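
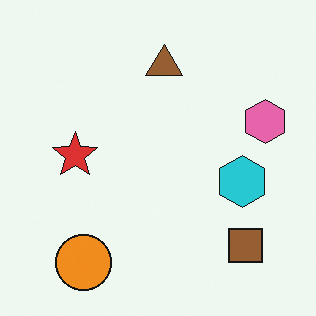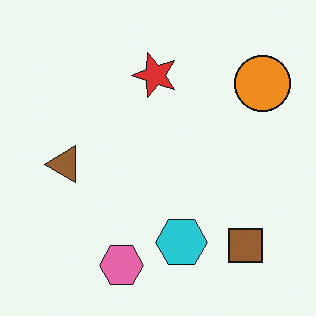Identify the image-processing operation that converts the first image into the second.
Transposed (reflected across the top-left ↔ bottom-right diagonal).

Shapes have swapped their row and column positions — what was in the top-right is now in the bottom-left — a diagonal reflection.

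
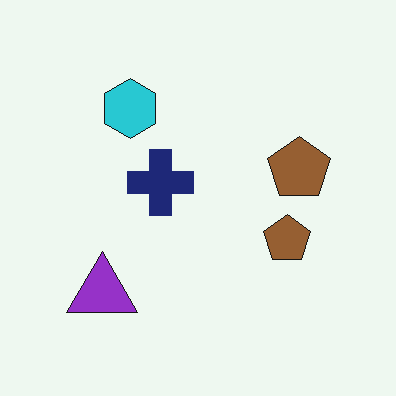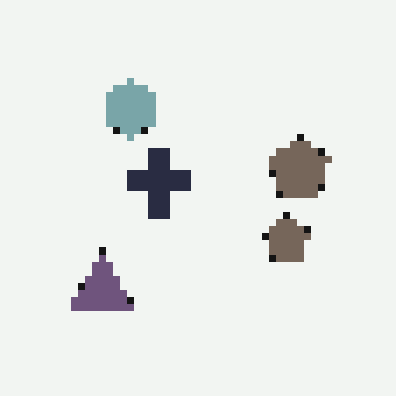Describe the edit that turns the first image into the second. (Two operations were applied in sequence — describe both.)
The transformation is: moderately pixelated, then made much more muted (saturation change).

Shapes are reduced to large square blocks; fine edges and outlines are lost — a downscale-then-upscale (mosaic) effect. All colors are more muted and greyish — a global saturation change.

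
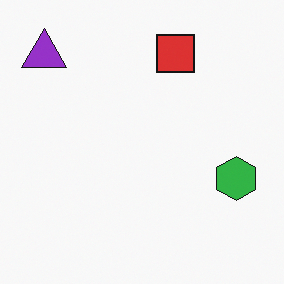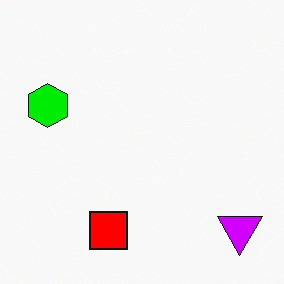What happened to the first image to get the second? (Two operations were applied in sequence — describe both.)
The second image is the first rotated 180°, then made much more vivid (saturation change).

The purple triangle sits in the top-left of the first image and the bottom-right of the second — consistent with a whole-image 180° rotation. All colors are more vivid — a global saturation change.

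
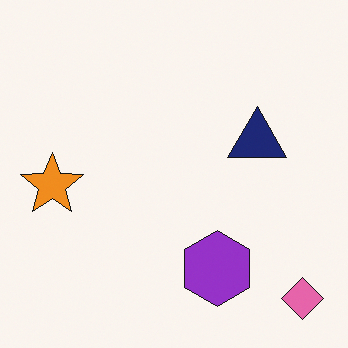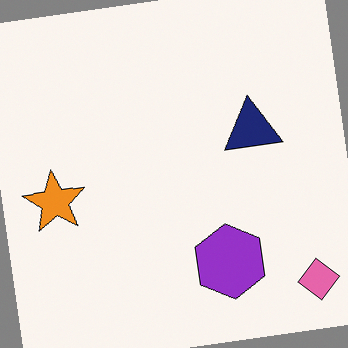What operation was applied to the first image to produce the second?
It was rotated counter-clockwise by a small amount.

Every shape is tilted by the same angle and the image corners show triangular fill wedges — a whole-image rotation by a non-right angle.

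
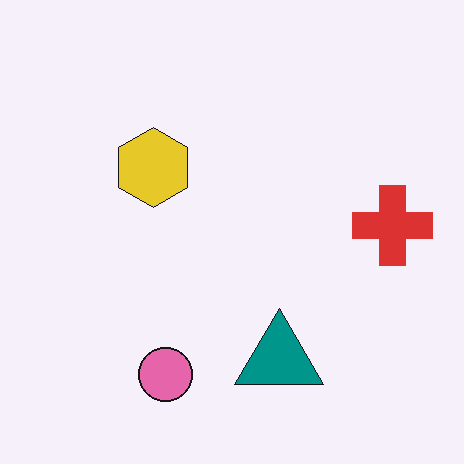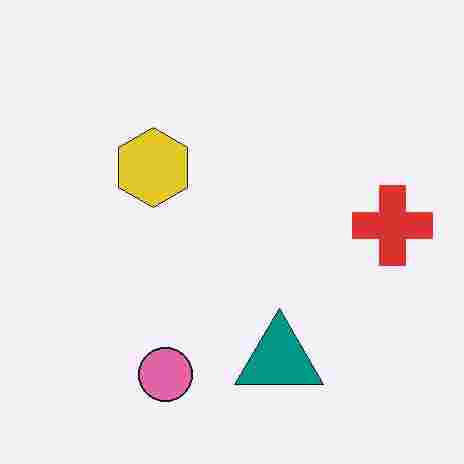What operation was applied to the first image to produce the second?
The image was heavily JPEG-compressed with obvious blocking artifacts.

Blocky 8×8 compression artifacts appear around shape edges and the flat background shows ringing — characteristic JPEG degradation.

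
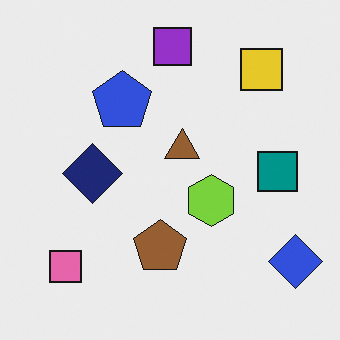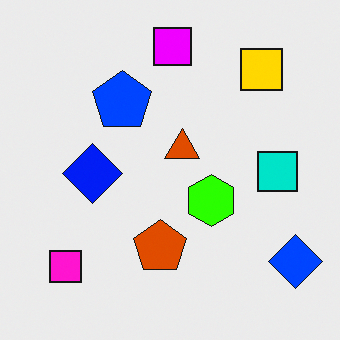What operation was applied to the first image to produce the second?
The transformation is: made much more vivid (saturation change).

All colors are more vivid — a global saturation change.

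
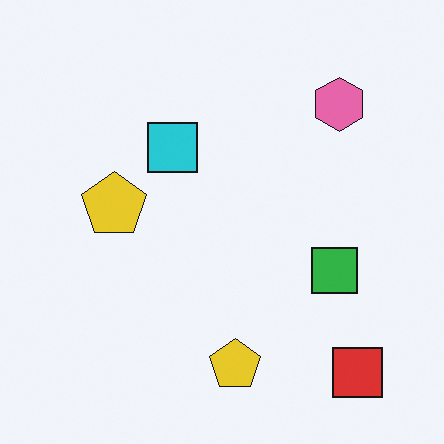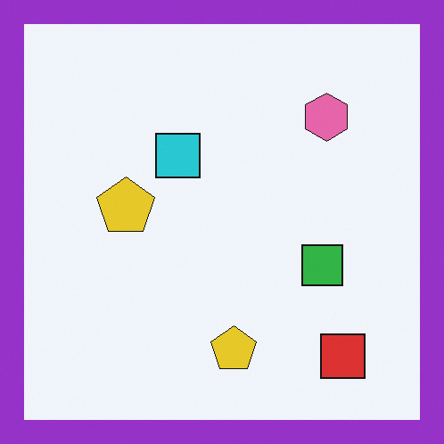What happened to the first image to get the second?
The image was framed with a purple border.

A solid purple frame runs around the edge of the second image, with the content slightly shrunk inside it.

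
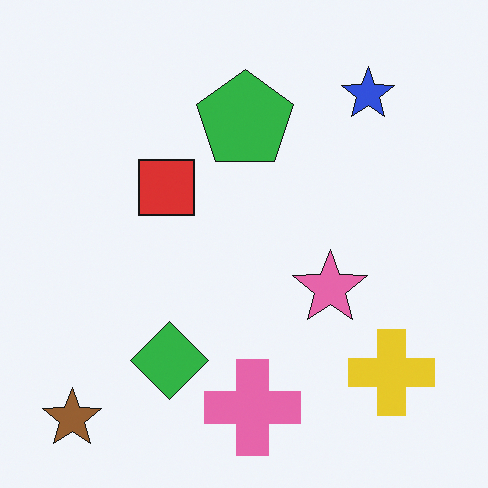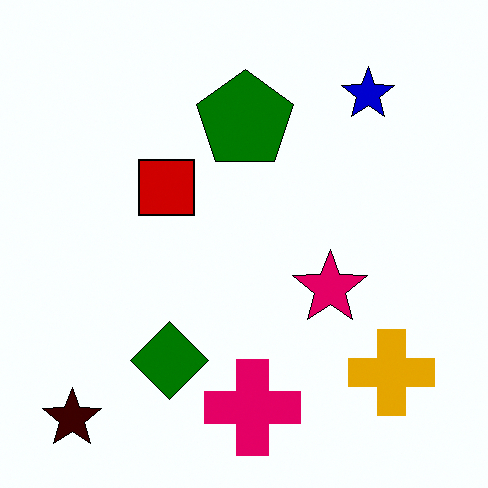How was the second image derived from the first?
The transformation is: boosted in contrast.

Tones are pushed away from mid-grey across the whole image — a global contrast change.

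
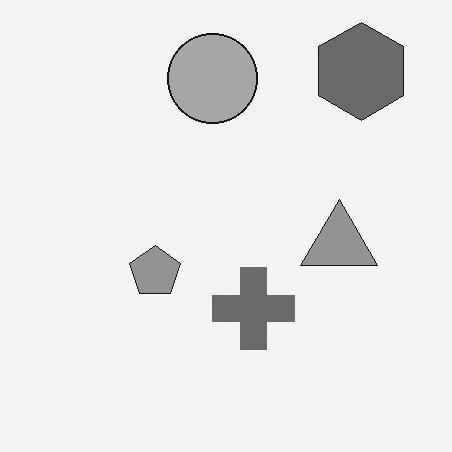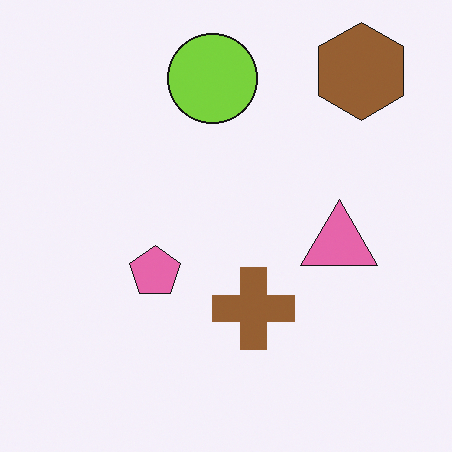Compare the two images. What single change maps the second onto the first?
The first image is the second converted to grayscale.

All color is removed — every shape is now a shade of grey.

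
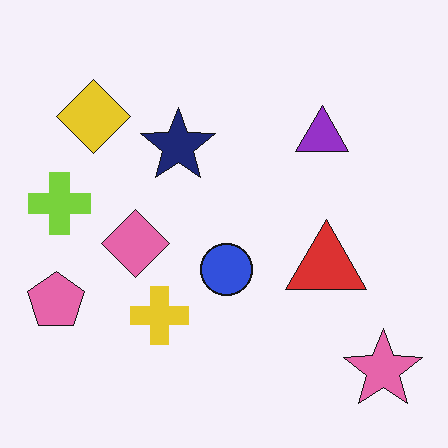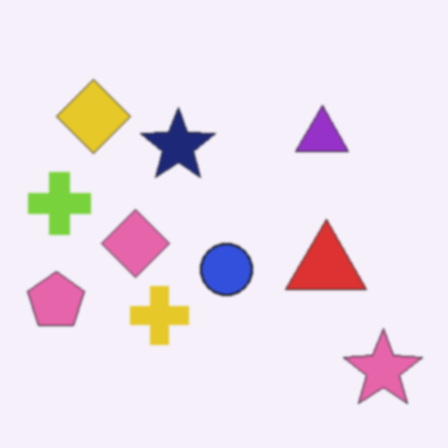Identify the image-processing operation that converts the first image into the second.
It was slightly softened.

Shape edges and outlines are uniformly softened across the whole image.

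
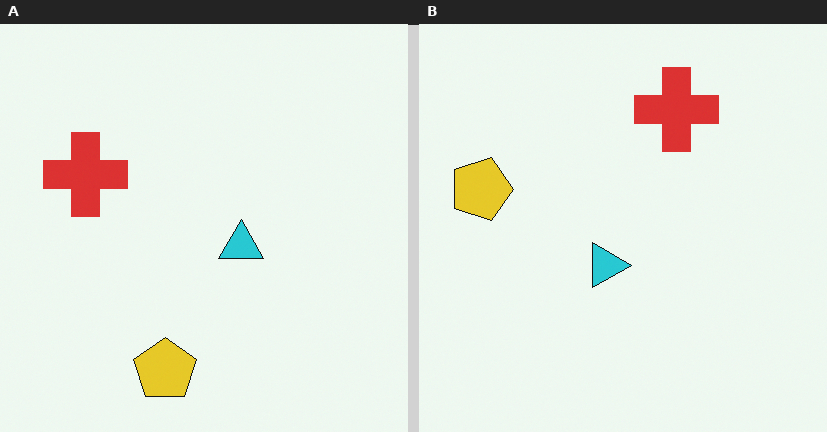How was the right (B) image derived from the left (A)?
This is the original image rotated 90° clockwise.

The yellow pentagon sits in the bottom of the left (A) image and the left of the right (B) — consistent with a whole-image 90° clockwise rotation.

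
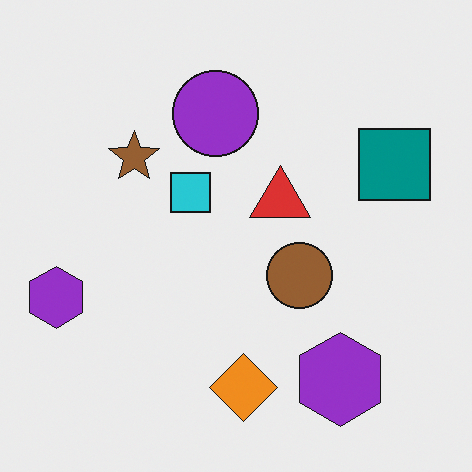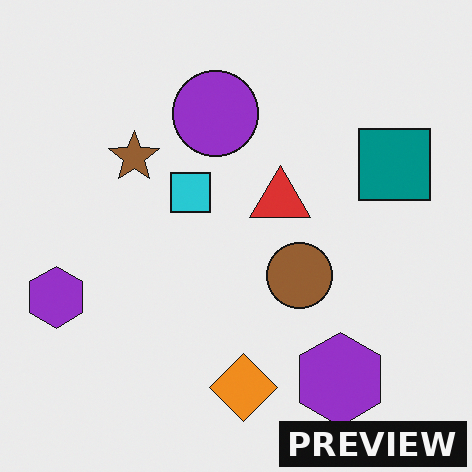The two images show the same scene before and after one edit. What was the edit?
Watermarked with the text "PREVIEW" in the lower-right corner.

A dark label reading "PREVIEW" appears in the lower-right corner.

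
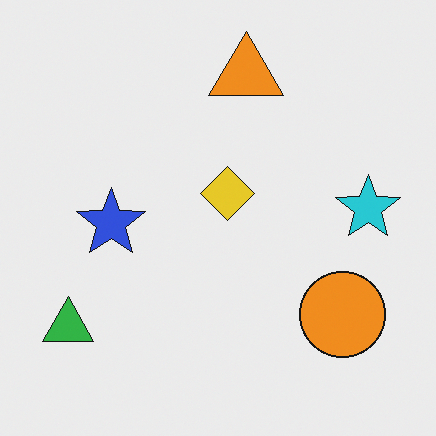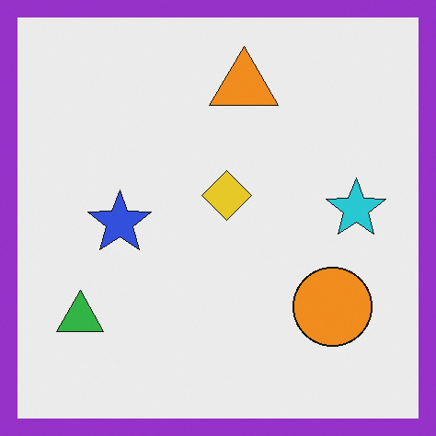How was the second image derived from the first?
It was framed with a purple border.

A solid purple frame runs around the edge of the second image, with the content slightly shrunk inside it.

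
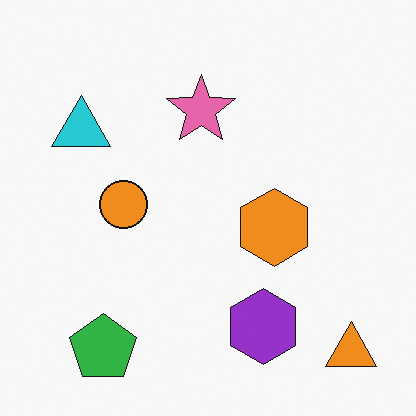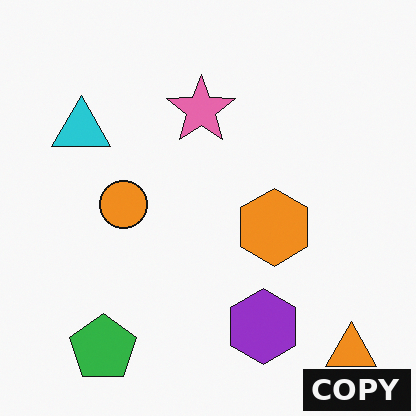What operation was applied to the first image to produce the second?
The second image is the first watermarked with the text "COPY" in the lower-right corner.

A dark label reading "COPY" appears in the lower-right corner.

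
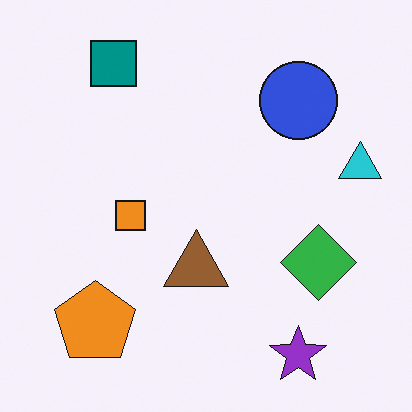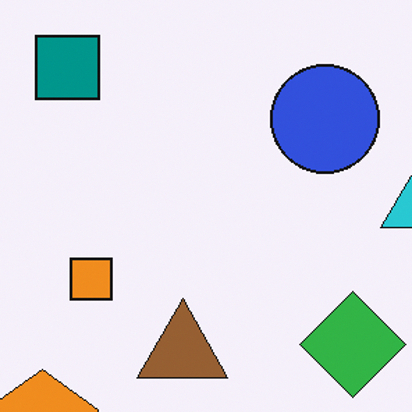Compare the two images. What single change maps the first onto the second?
Cropped to a modestly smaller region and rescaled.

The visible shapes are larger and the field of view is narrower; shapes near the original edges may be partly or wholly outside the frame — a crop-and-rescale.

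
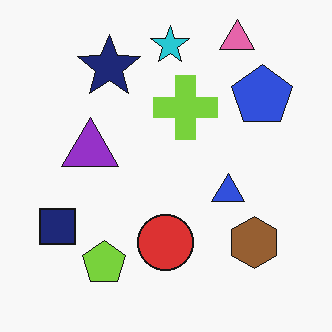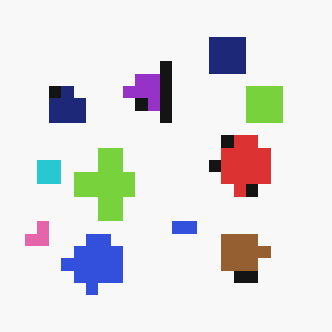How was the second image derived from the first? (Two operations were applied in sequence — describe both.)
It was transposed (reflected across the top-left ↔ bottom-right diagonal), then heavily pixelated into large blocks.

Shapes have swapped their row and column positions — what was in the top-right is now in the bottom-left — a diagonal reflection. Shapes are reduced to large square blocks; fine edges and outlines are lost — a downscale-then-upscale (mosaic) effect.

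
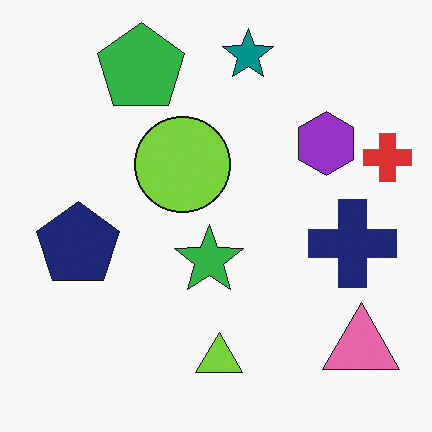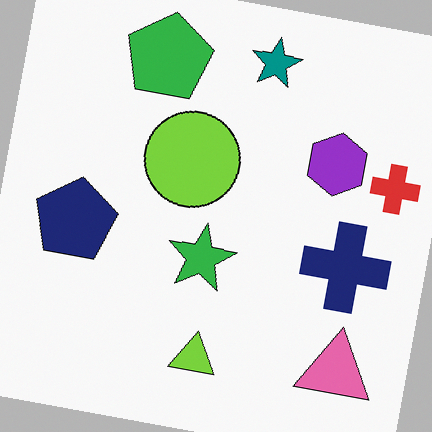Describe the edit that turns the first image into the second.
Rotated clockwise by a few degrees.

Every shape is tilted by the same angle and the image corners show triangular fill wedges — a whole-image rotation by a non-right angle.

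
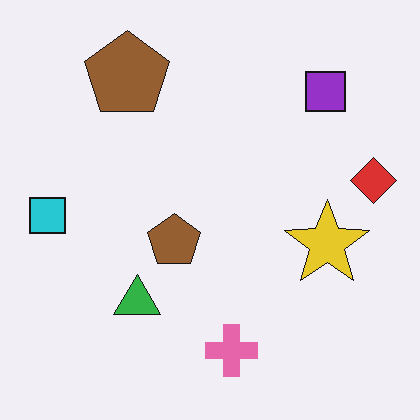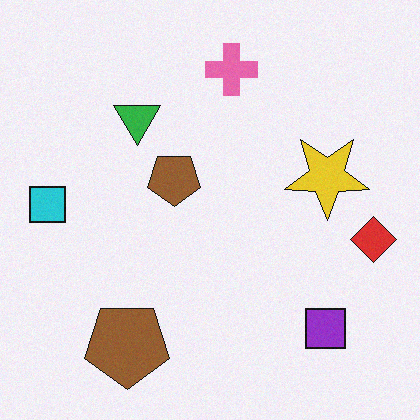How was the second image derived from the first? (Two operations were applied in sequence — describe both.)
The transformation is: flipped vertically (top ↔ bottom), then degraded with a light layer of grain.

The pink cross is in the bottom of the first image and the top of the second — shapes on opposite sides of the horizontal midline have swapped in a mirror flip. Random speckle covers the whole image, including the flat background.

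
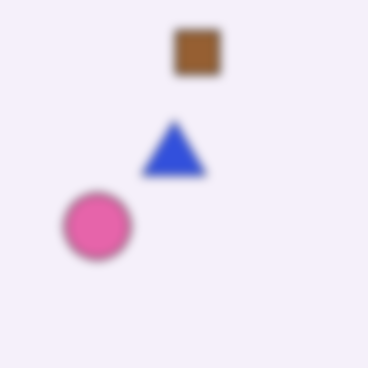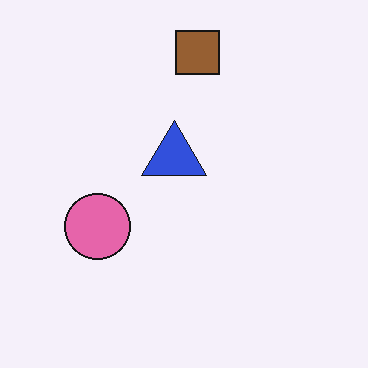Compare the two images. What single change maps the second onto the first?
The first image is the second heavily blurred.

Shape edges and outlines are uniformly softened across the whole image.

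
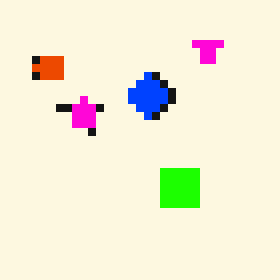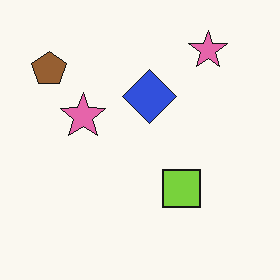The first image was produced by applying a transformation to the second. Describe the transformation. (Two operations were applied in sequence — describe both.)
The first image is the second heavily oversaturated, then moderately pixelated.

All colors are more vivid — a global saturation change. Shapes are reduced to large square blocks; fine edges and outlines are lost — a downscale-then-upscale (mosaic) effect.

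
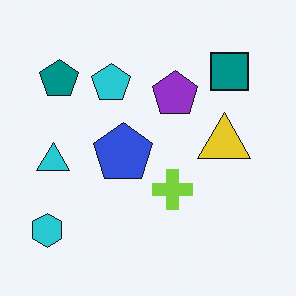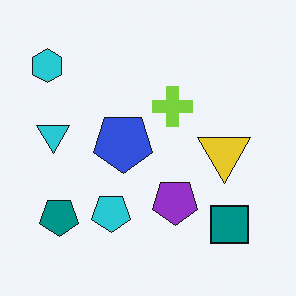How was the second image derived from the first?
Flipped vertically (top ↔ bottom).

The cyan hexagon is in the bottom-left of the first image and the top-left of the second — shapes on opposite sides of the horizontal midline have swapped in a mirror flip.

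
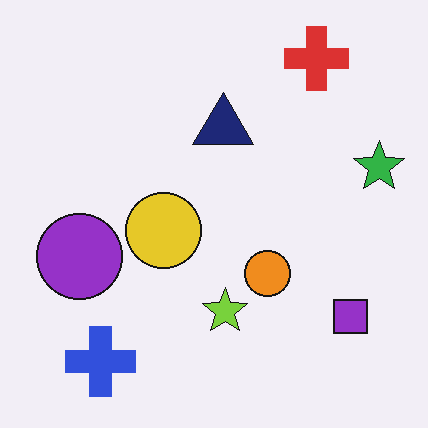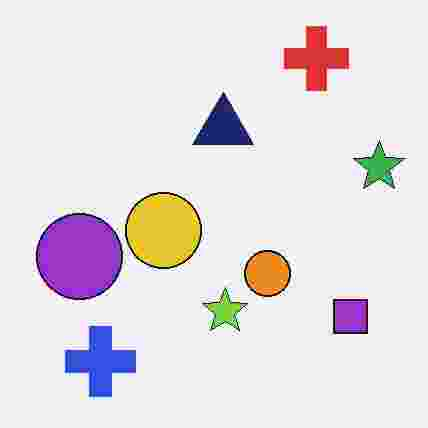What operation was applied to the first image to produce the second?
The second image is the first heavily JPEG-compressed with obvious blocking artifacts.

Blocky 8×8 compression artifacts appear around shape edges and the flat background shows ringing — characteristic JPEG degradation.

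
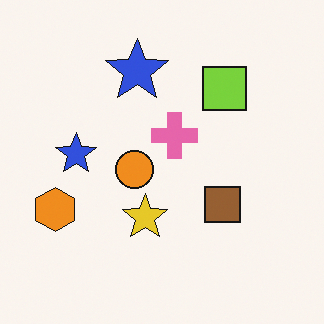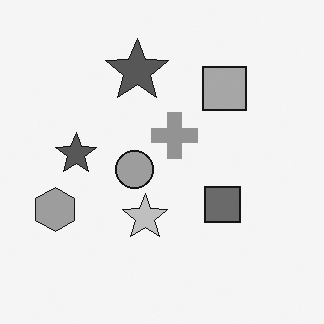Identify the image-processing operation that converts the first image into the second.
The image was converted to grayscale.

All color is removed — every shape is now a shade of grey.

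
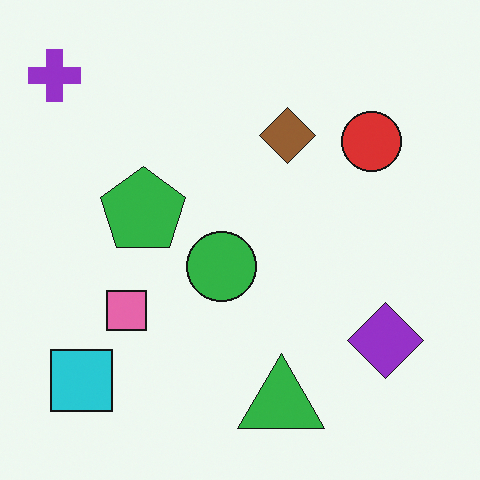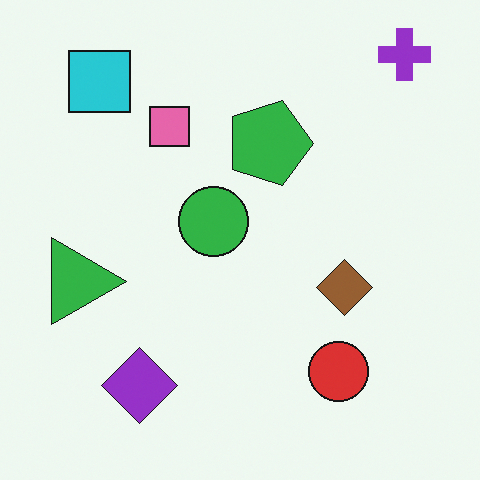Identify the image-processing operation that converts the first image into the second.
The second image is the first rotated 90° clockwise.

The purple cross sits in the top-left of the first image and the top-right of the second — consistent with a whole-image 90° clockwise rotation.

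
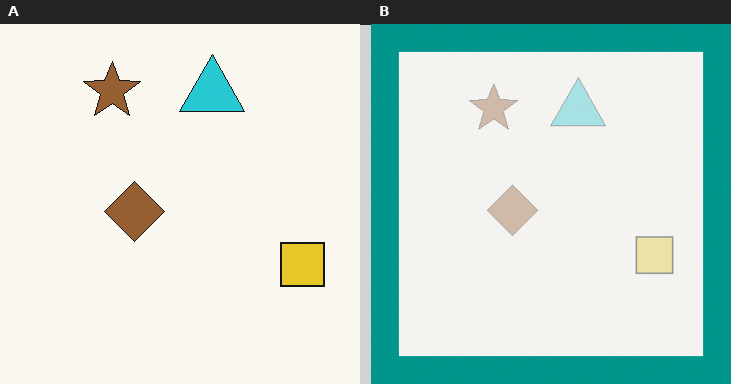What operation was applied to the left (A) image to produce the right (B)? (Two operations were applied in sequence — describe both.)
It was washed out (contrast reduced), then framed with a teal border.

Tones are pushed toward mid-grey across the whole image — a global contrast change. A solid teal frame runs around the edge of the right (B) image, with the content slightly shrunk inside it.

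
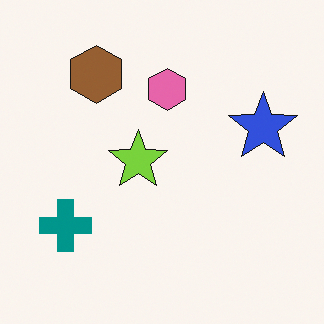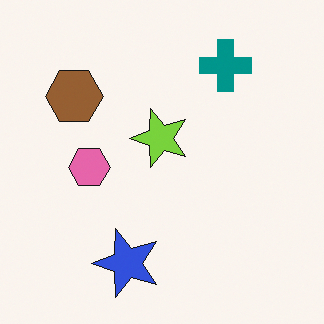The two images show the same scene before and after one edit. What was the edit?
It was transposed (reflected across the top-left ↔ bottom-right diagonal).

Shapes have swapped their row and column positions — what was in the top-right is now in the bottom-left — a diagonal reflection.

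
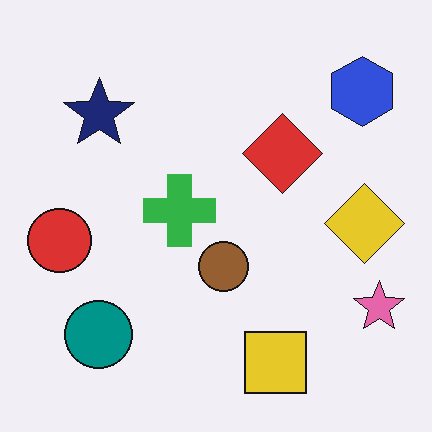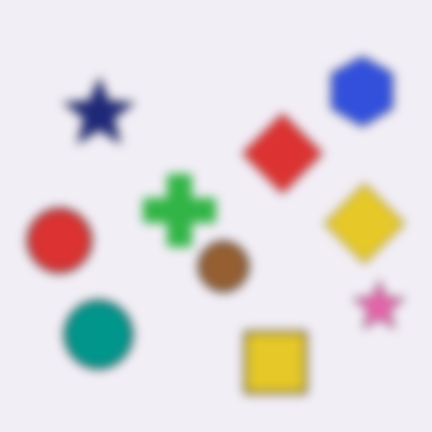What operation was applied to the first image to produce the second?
The transformation is: heavily blurred.

Shape edges and outlines are uniformly softened across the whole image.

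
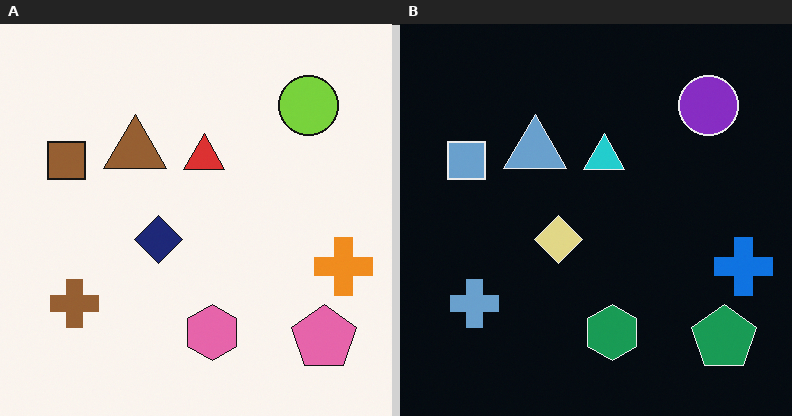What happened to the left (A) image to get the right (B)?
The transformation is: color-inverted (negative).

The light background has become dark and every shape's color is its complement — a photographic negative.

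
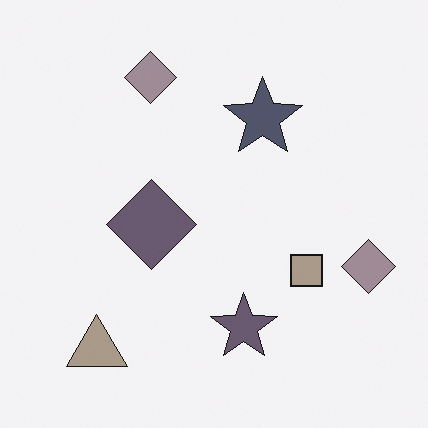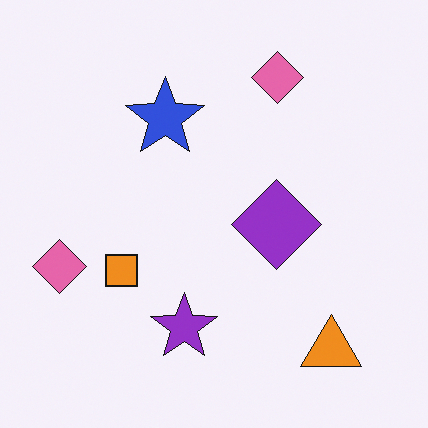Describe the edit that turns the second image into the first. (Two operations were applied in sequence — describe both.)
It was flipped horizontally (left ↔ right), then heavily desaturated.

The orange triangle is in the bottom-right of the second image and the bottom-left of the first — shapes on opposite sides of the vertical midline have swapped in a mirror flip. All colors are more muted and greyish — a global saturation change.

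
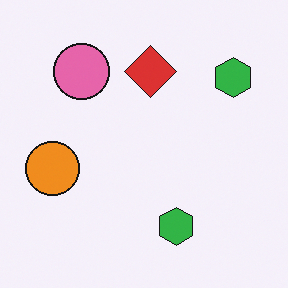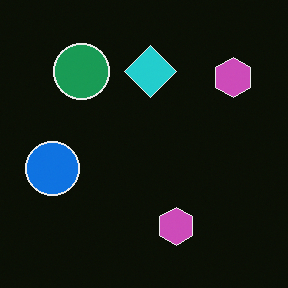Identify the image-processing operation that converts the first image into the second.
Color-inverted (negative).

The light background has become dark and every shape's color is its complement — a photographic negative.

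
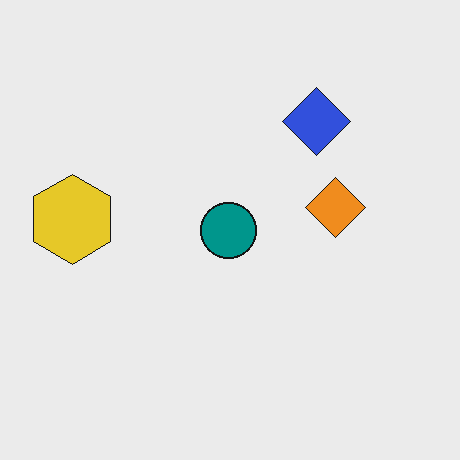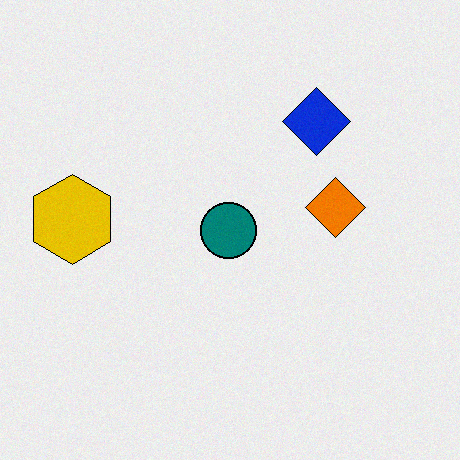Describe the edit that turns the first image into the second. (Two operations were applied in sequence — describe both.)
The second image is the first given slightly increased contrast, then degraded with light additive noise.

Tones are pushed away from mid-grey across the whole image — a global contrast change. Random speckle covers the whole image, including the flat background.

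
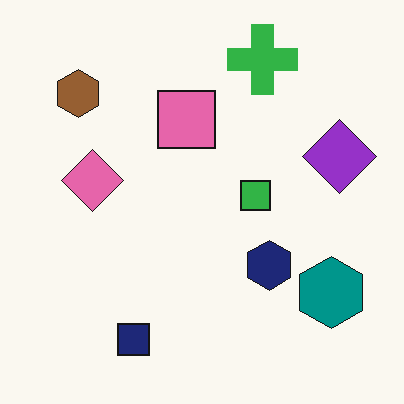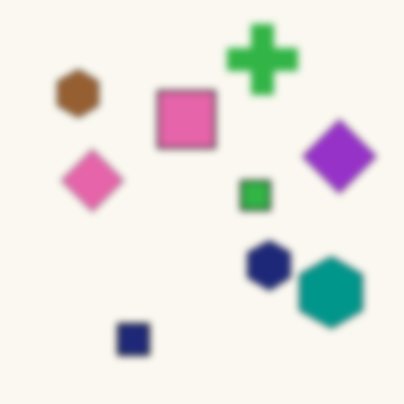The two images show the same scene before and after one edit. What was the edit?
This is the original image noticeably gaussian-blurred.

Shape edges and outlines are uniformly softened across the whole image.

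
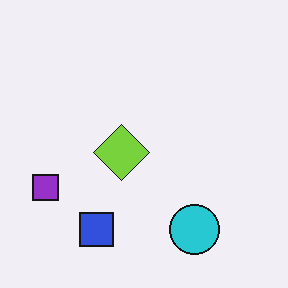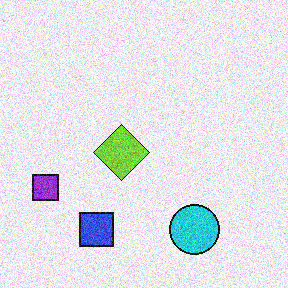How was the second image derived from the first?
The image was degraded with visible gaussian noise.

Random speckle covers the whole image, including the flat background.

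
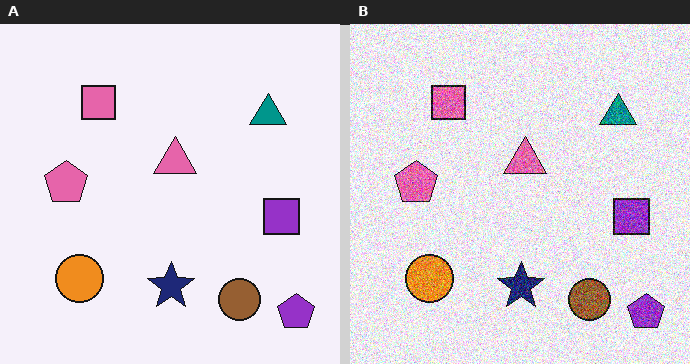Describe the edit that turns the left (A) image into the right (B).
This is the original image degraded with strong gaussian noise.

Random speckle covers the whole image, including the flat background.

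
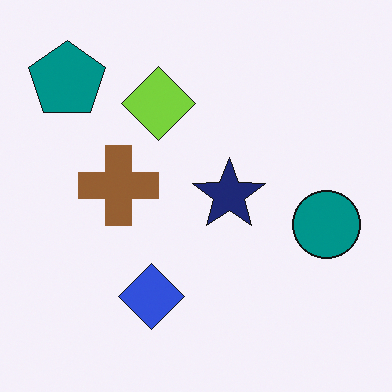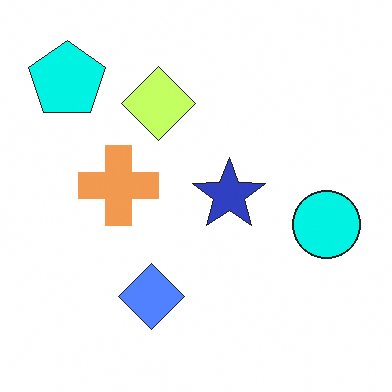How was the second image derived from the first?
Noticeably brightened.

Every pixel — background and shapes alike — is uniformly brightened.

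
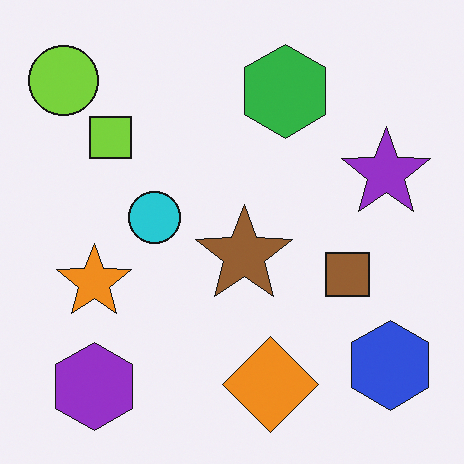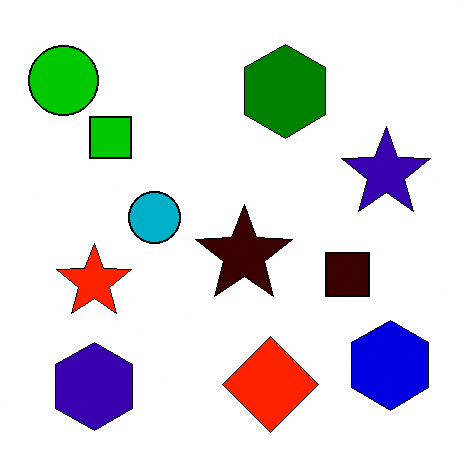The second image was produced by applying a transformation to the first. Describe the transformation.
The second image is the first boosted in contrast.

Tones are pushed away from mid-grey across the whole image — a global contrast change.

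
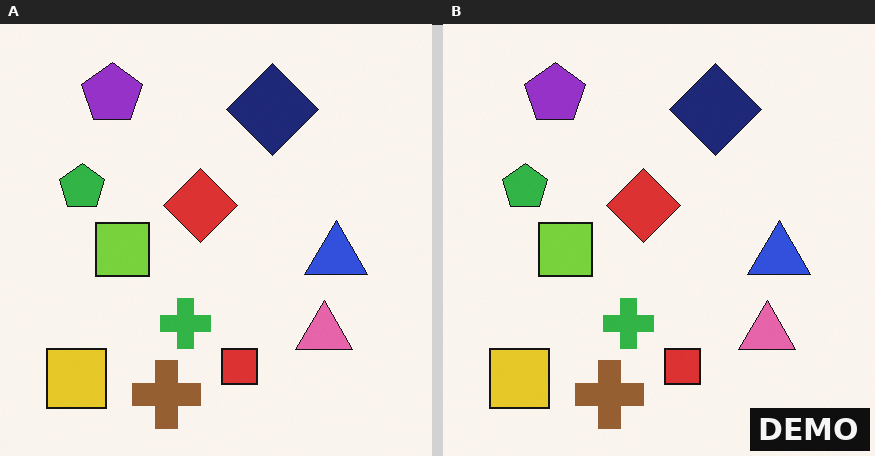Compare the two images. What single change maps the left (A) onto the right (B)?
The right (B) image is the left (A) watermarked with the text "DEMO" in the lower-right corner.

A dark label reading "DEMO" appears in the lower-right corner.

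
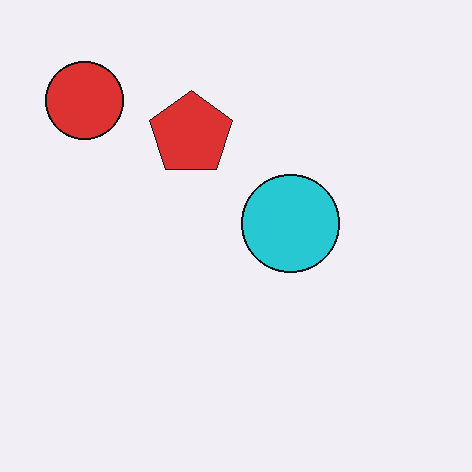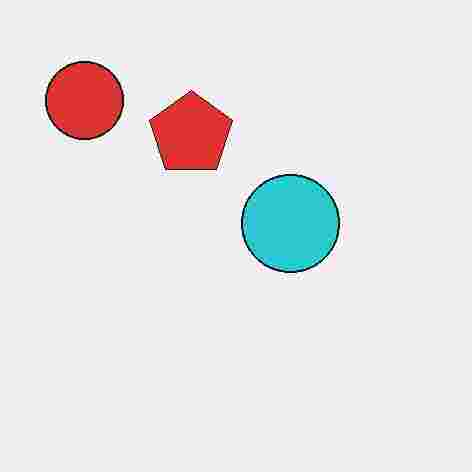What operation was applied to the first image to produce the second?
This is the original image heavily JPEG-compressed with obvious blocking artifacts.

Blocky 8×8 compression artifacts appear around shape edges and the flat background shows ringing — characteristic JPEG degradation.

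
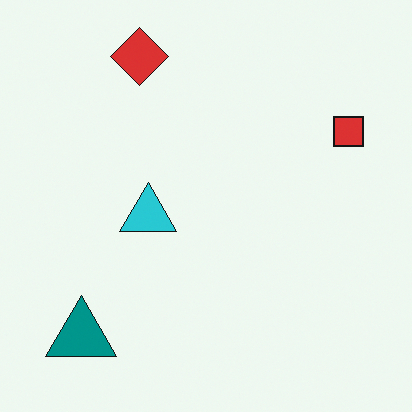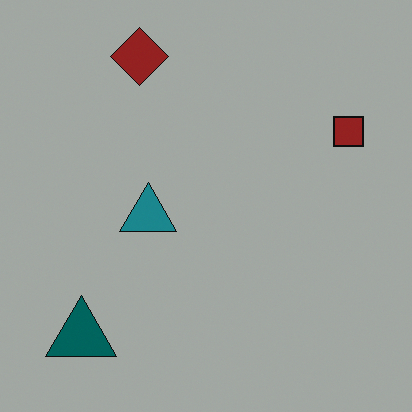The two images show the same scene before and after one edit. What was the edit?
The transformation is: darkened a lot.

Every pixel — background and shapes alike — is uniformly darkened.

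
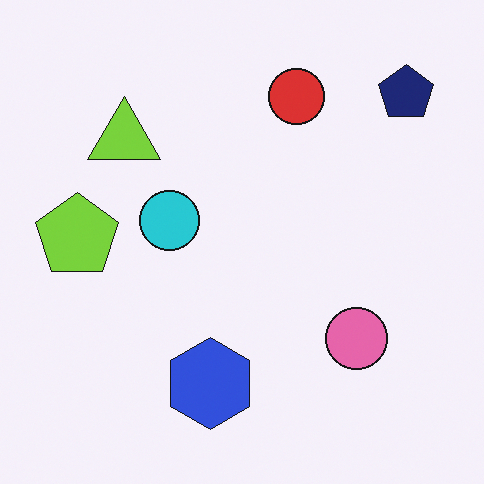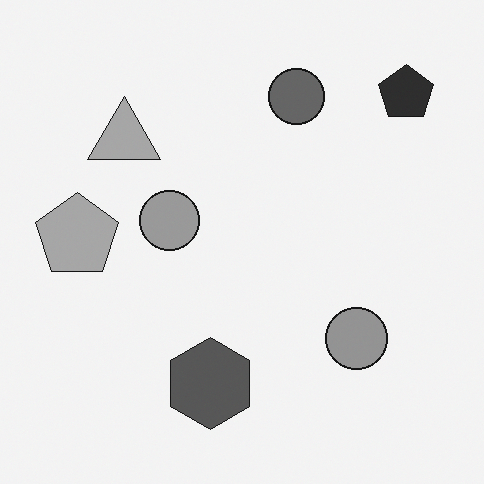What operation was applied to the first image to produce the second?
Converted to grayscale.

All color is removed — every shape is now a shade of grey.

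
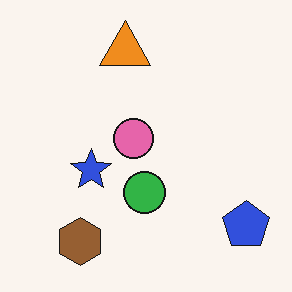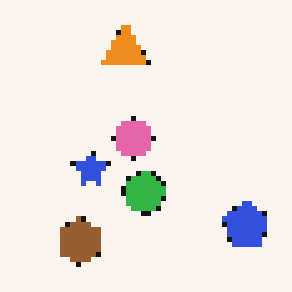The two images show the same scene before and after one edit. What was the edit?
The second image is the first lightly pixelated (a mild mosaic effect).

Shapes are reduced to large square blocks; fine edges and outlines are lost — a downscale-then-upscale (mosaic) effect.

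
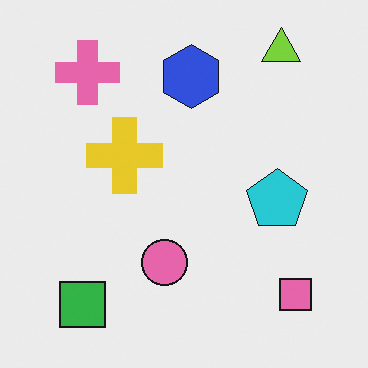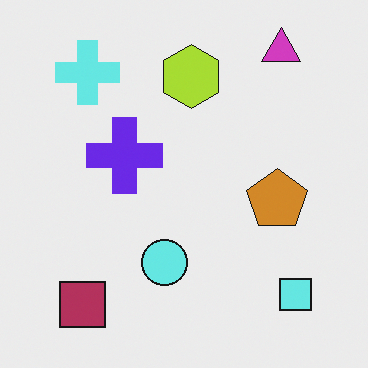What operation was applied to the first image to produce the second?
The image was hue-shifted by a large amount.

Every shape's color has rotated by the same amount around the hue wheel — a uniform hue shift.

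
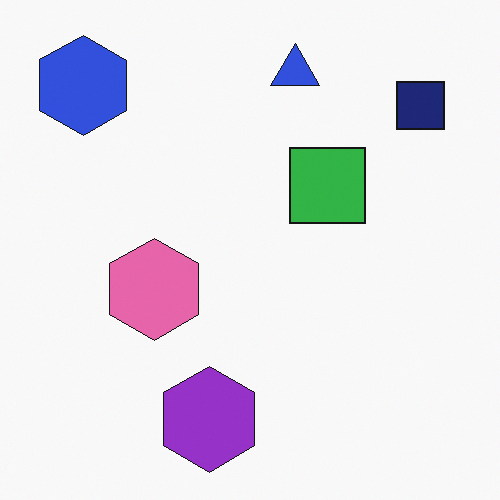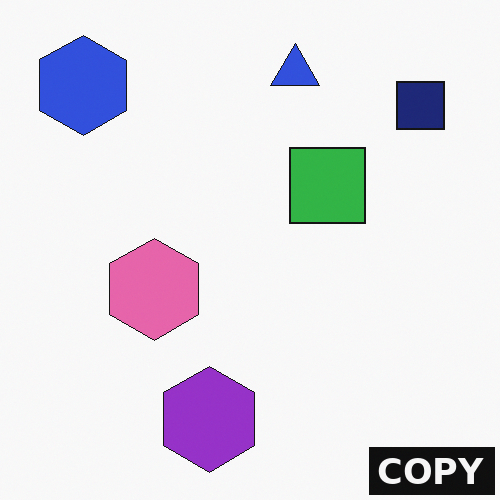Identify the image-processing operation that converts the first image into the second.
The transformation is: watermarked with the text "COPY" in the lower-right corner.

A dark label reading "COPY" appears in the lower-right corner.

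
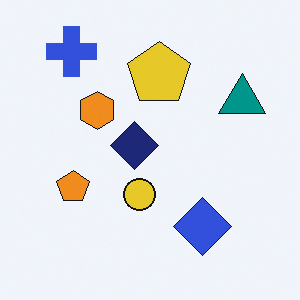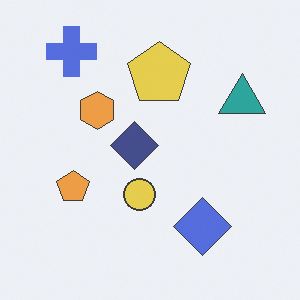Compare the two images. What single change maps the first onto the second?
The transformation is: given slightly reduced contrast.

Tones are pushed toward mid-grey across the whole image — a global contrast change.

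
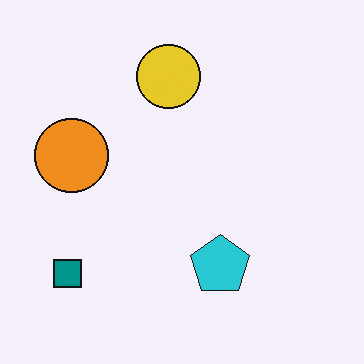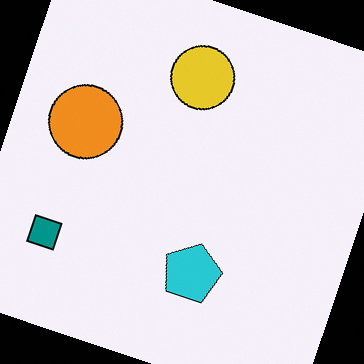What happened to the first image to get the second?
The second image is the first rotated clockwise by a moderate amount.

Every shape is tilted by the same angle and the image corners show triangular fill wedges — a whole-image rotation by a non-right angle.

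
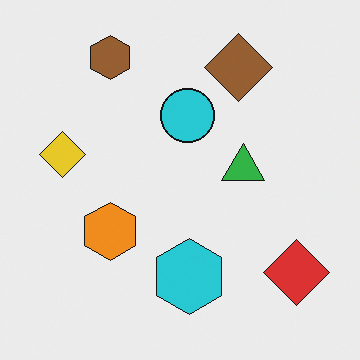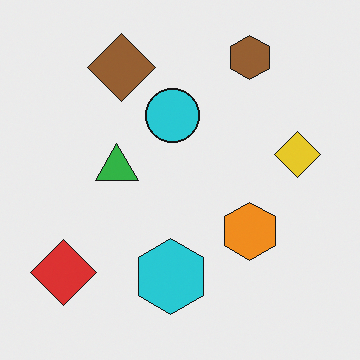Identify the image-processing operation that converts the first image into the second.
The image was flipped horizontally (left ↔ right).

The yellow diamond is in the left of the first image and the right of the second — shapes on opposite sides of the vertical midline have swapped in a mirror flip.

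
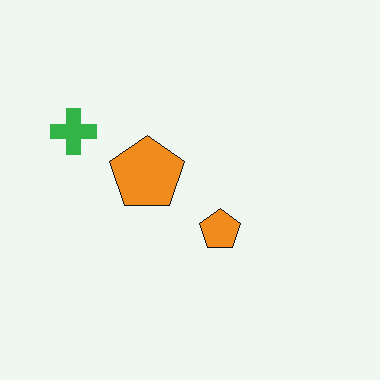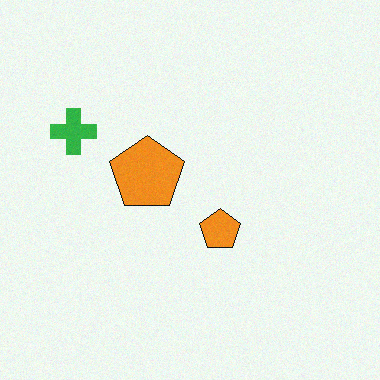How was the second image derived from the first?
The transformation is: degraded with a light layer of grain.

Random speckle covers the whole image, including the flat background.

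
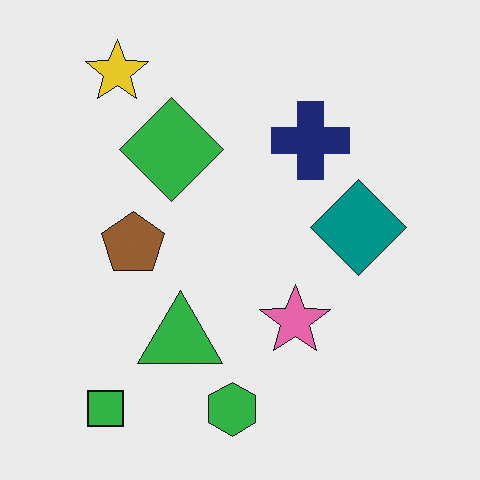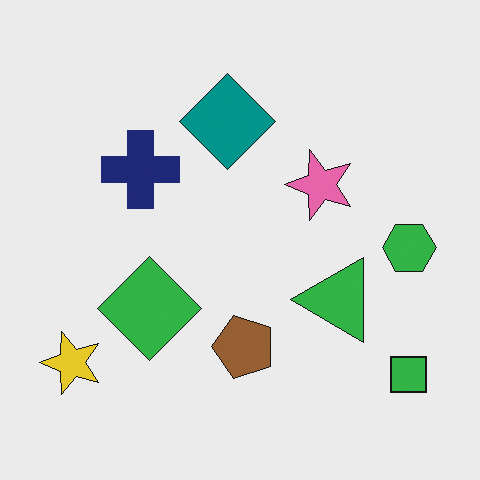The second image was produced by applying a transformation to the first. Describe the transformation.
This is the original image rotated 90° counter-clockwise.

The green square sits in the bottom-left of the first image and the bottom-right of the second — consistent with a whole-image 90° counter-clockwise rotation.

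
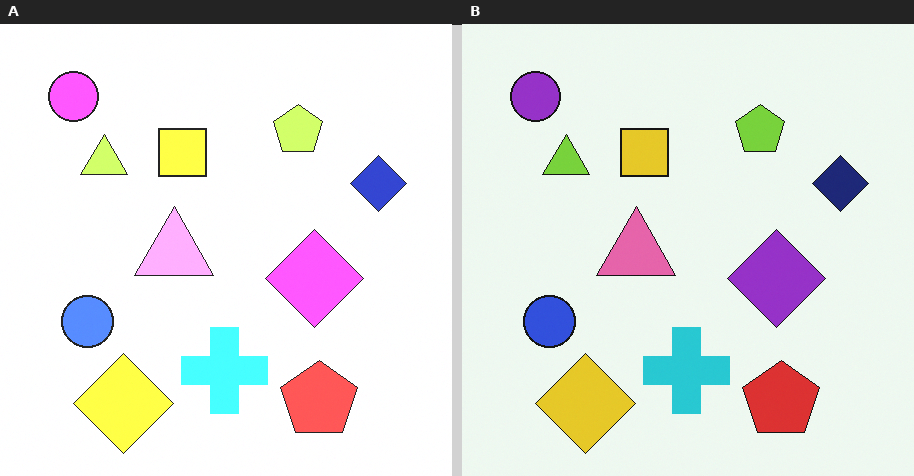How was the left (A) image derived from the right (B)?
It was noticeably brightened.

Every pixel — background and shapes alike — is uniformly brightened.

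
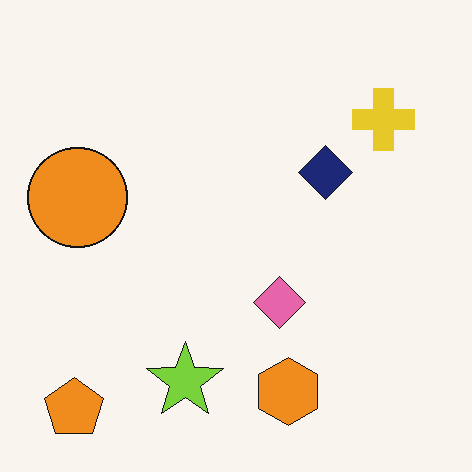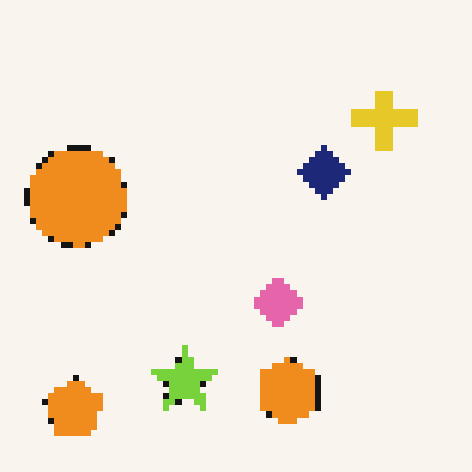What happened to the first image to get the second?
Moderately pixelated.

Shapes are reduced to large square blocks; fine edges and outlines are lost — a downscale-then-upscale (mosaic) effect.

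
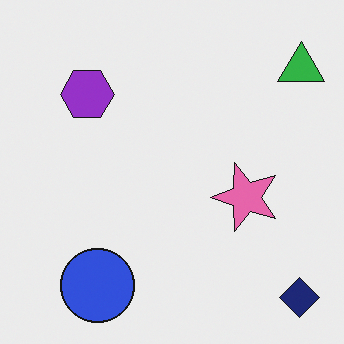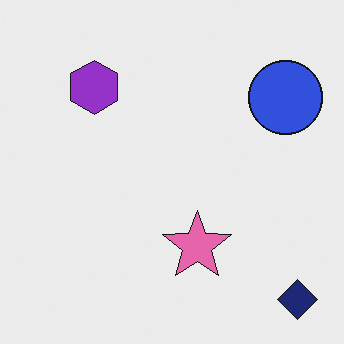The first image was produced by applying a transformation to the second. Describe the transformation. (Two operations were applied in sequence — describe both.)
This is the original image transposed (reflected across the top-left ↔ bottom-right diagonal), then overlaid with an additional green triangle.

Shapes have swapped their row and column positions — what was in the top-right is now in the bottom-left — a diagonal reflection. A green triangle appears in the first image that is absent from the second.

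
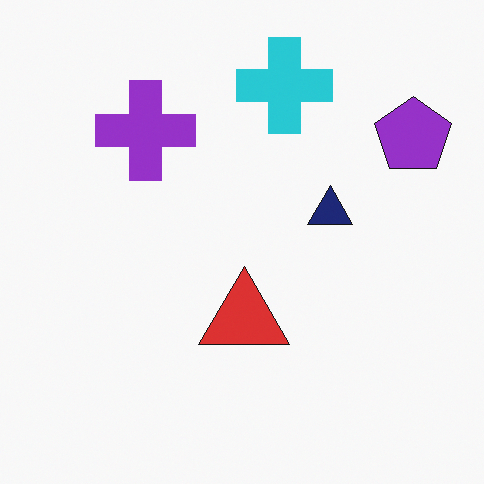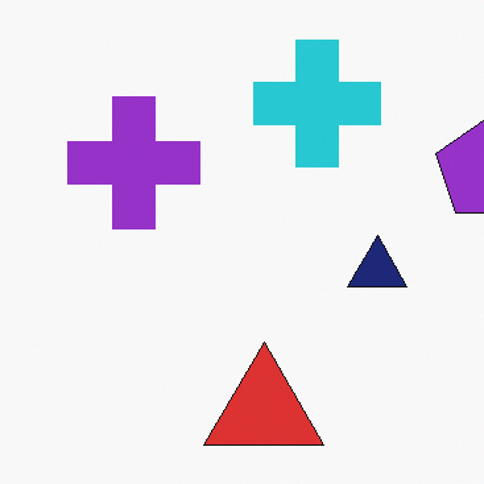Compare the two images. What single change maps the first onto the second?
It was cropped to a modestly smaller region and rescaled.

The visible shapes are larger and the field of view is narrower; shapes near the original edges may be partly or wholly outside the frame — a crop-and-rescale.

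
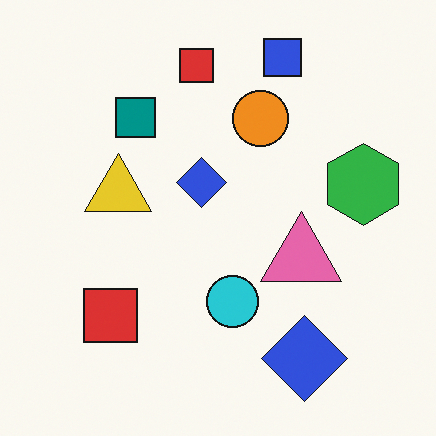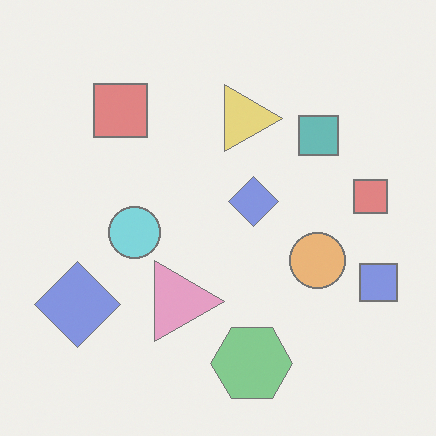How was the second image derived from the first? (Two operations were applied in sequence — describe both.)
The image was washed out (contrast reduced), then rotated 90° clockwise.

Tones are pushed toward mid-grey across the whole image — a global contrast change. The blue square sits in the top of the first image and the right of the second — consistent with a whole-image 90° clockwise rotation.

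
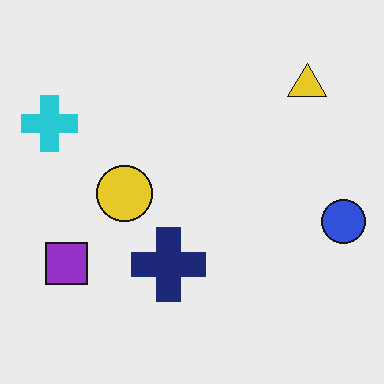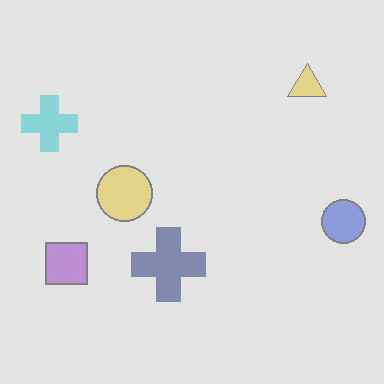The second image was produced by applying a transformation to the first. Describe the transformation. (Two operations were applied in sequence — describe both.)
It was degraded with heavy JPEG compression, then washed out (contrast reduced).

Blocky 8×8 compression artifacts appear around shape edges and the flat background shows ringing — characteristic JPEG degradation. Tones are pushed toward mid-grey across the whole image — a global contrast change.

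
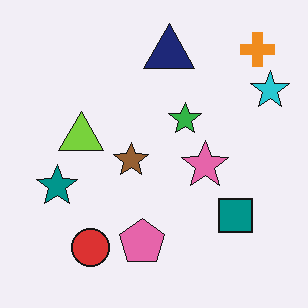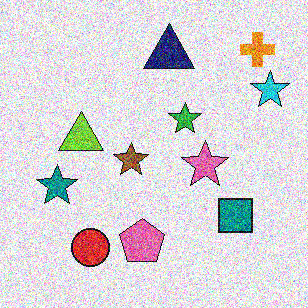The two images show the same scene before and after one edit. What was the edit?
The second image is the first degraded with heavy additive noise.

Random speckle covers the whole image, including the flat background.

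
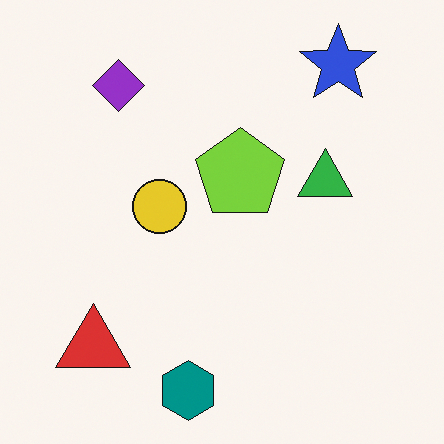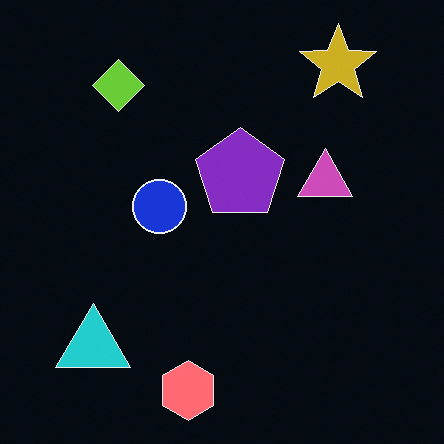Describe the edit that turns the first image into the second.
The image was color-inverted (negative).

The light background has become dark and every shape's color is its complement — a photographic negative.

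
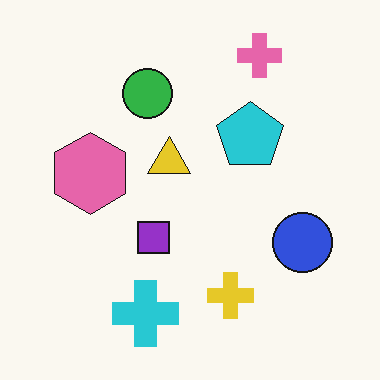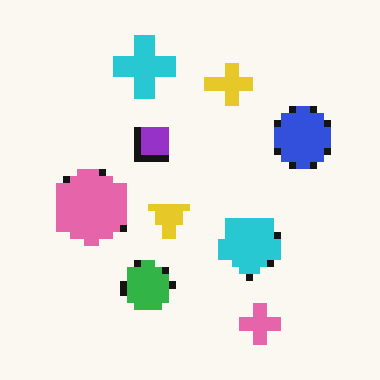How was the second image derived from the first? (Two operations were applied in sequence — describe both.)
This is the original image pixelated into visible square blocks, then flipped vertically (top ↔ bottom).

Shapes are reduced to large square blocks; fine edges and outlines are lost — a downscale-then-upscale (mosaic) effect. The pink cross is in the top-right of the first image and the bottom-right of the second — shapes on opposite sides of the horizontal midline have swapped in a mirror flip.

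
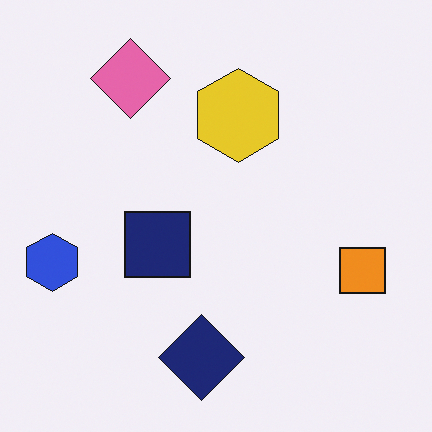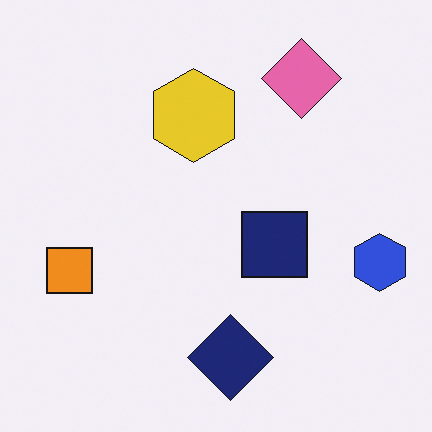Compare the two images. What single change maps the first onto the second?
Flipped horizontally (left ↔ right).

The blue hexagon is in the left of the first image and the right of the second — shapes on opposite sides of the vertical midline have swapped in a mirror flip.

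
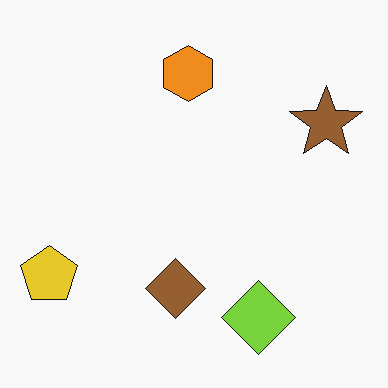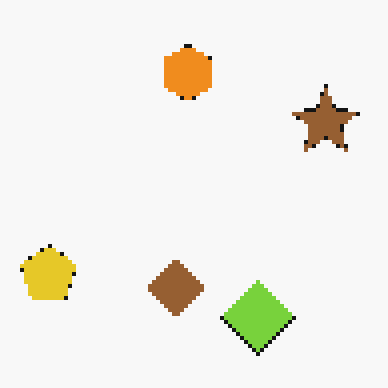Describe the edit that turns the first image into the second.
The image was mildly pixelated.

Shapes are reduced to large square blocks; fine edges and outlines are lost — a downscale-then-upscale (mosaic) effect.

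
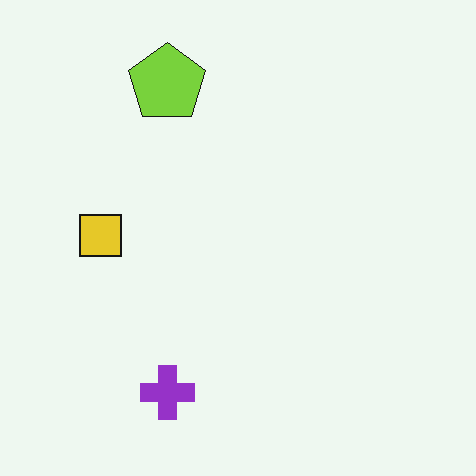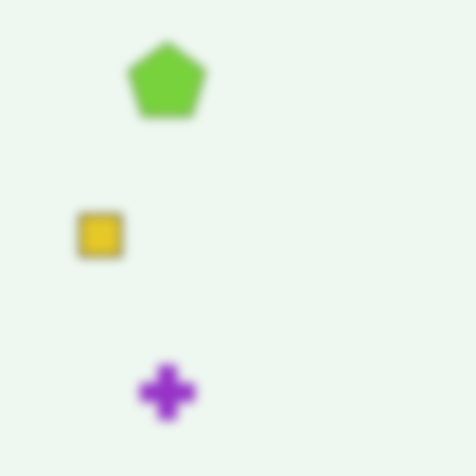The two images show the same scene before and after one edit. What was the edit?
It was strongly gaussian-blurred.

Shape edges and outlines are uniformly softened across the whole image.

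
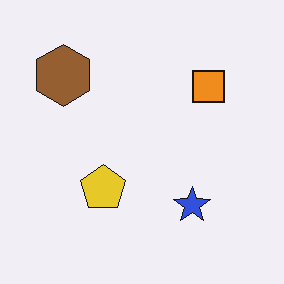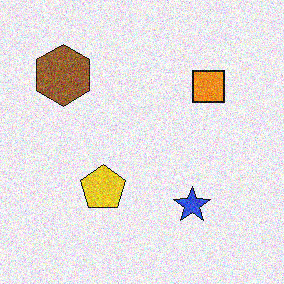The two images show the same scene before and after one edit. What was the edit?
Degraded with moderate additive noise.

Random speckle covers the whole image, including the flat background.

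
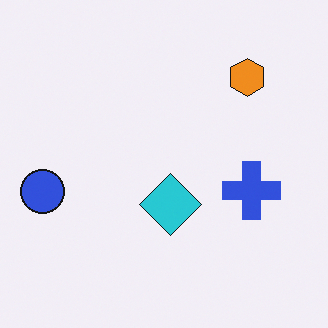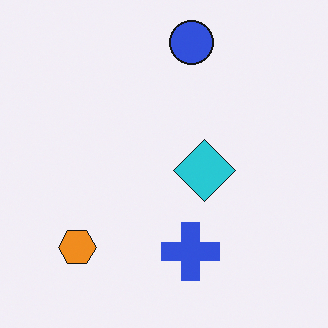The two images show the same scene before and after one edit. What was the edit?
The image was transposed (reflected across the top-left ↔ bottom-right diagonal).

Shapes have swapped their row and column positions — what was in the top-right is now in the bottom-left — a diagonal reflection.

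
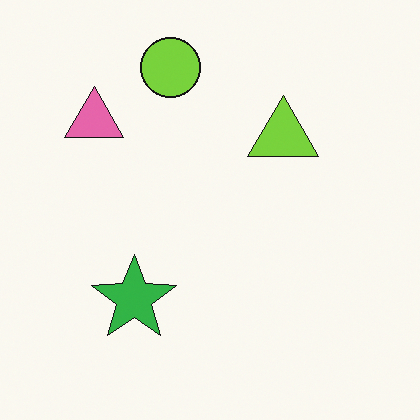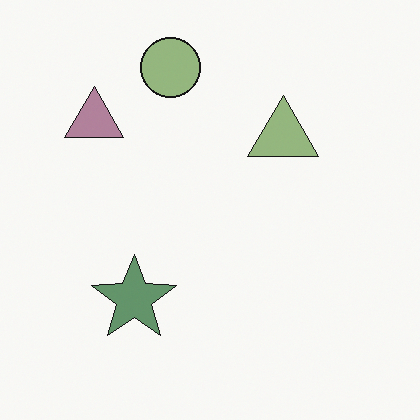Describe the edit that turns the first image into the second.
It was heavily desaturated.

All colors are more muted and greyish — a global saturation change.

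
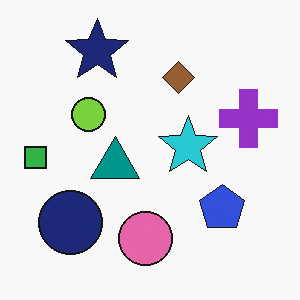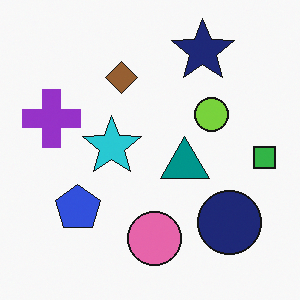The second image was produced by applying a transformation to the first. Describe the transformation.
The transformation is: flipped horizontally (left ↔ right).

The green square is in the left of the first image and the right of the second — shapes on opposite sides of the vertical midline have swapped in a mirror flip.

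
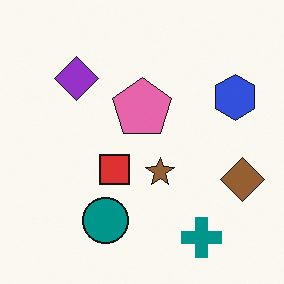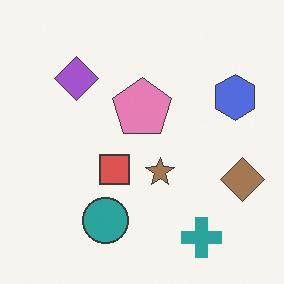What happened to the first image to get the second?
This is the original image given slightly reduced contrast.

Tones are pushed toward mid-grey across the whole image — a global contrast change.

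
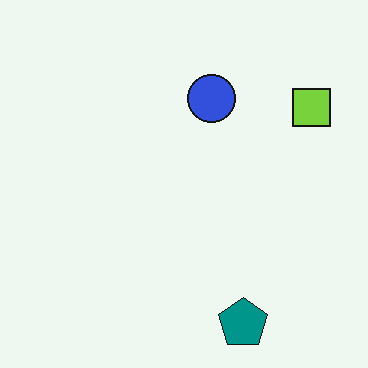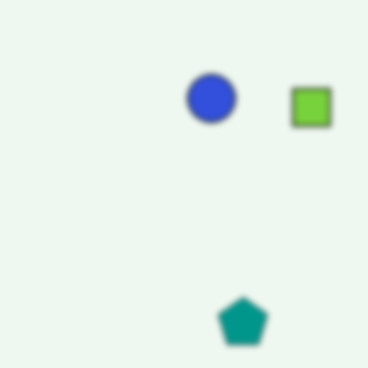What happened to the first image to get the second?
The image was noticeably gaussian-blurred.

Shape edges and outlines are uniformly softened across the whole image.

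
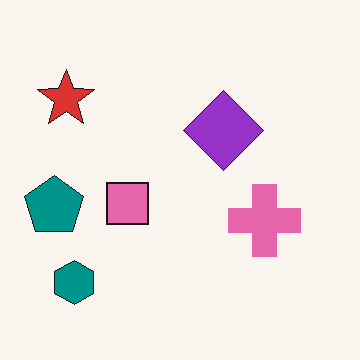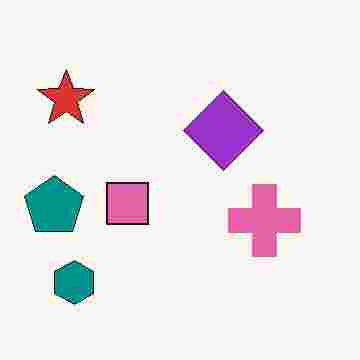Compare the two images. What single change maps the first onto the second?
The image was heavily JPEG-compressed with obvious blocking artifacts.

Blocky 8×8 compression artifacts appear around shape edges and the flat background shows ringing — characteristic JPEG degradation.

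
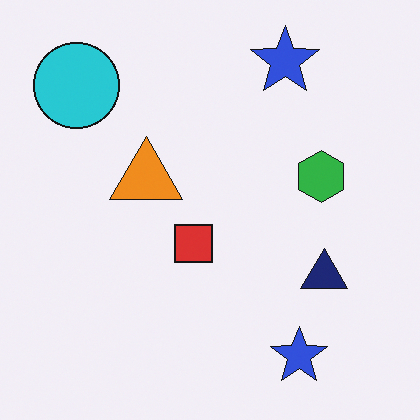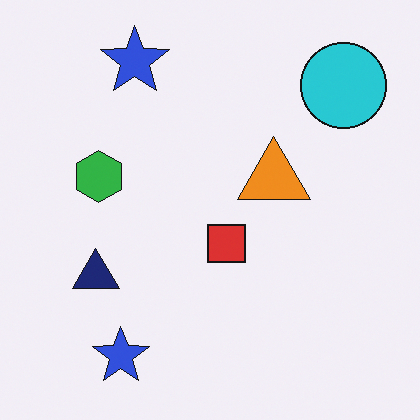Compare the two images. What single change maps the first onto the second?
This is the original image flipped horizontally (left ↔ right).

The cyan circle is in the top-left of the first image and the top-right of the second — shapes on opposite sides of the vertical midline have swapped in a mirror flip.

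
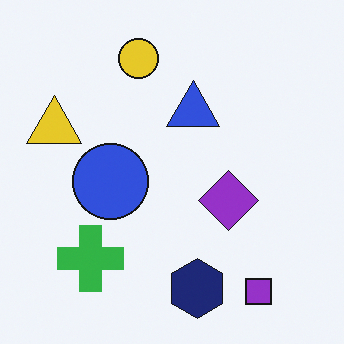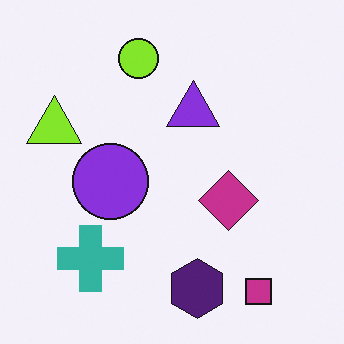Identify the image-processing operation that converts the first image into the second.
Hue-shifted by a small amount.

Every shape's color has rotated by the same amount around the hue wheel — a uniform hue shift.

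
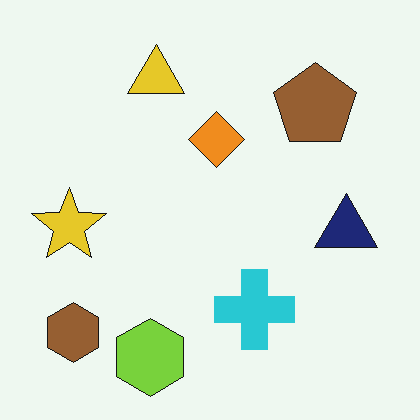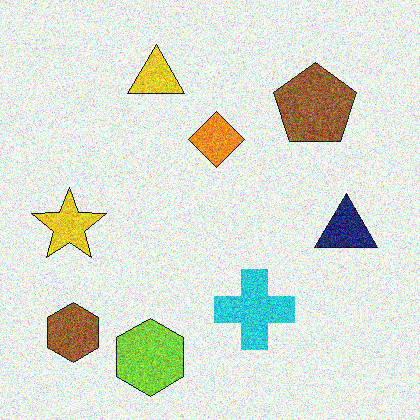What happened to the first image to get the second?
Degraded with a thick layer of grain.

Random speckle covers the whole image, including the flat background.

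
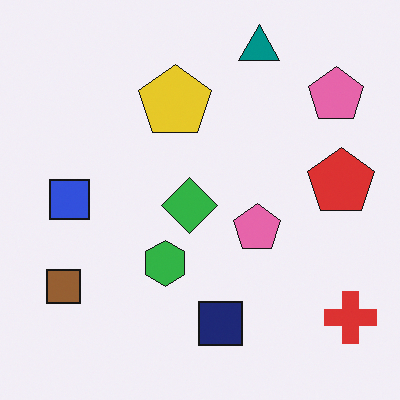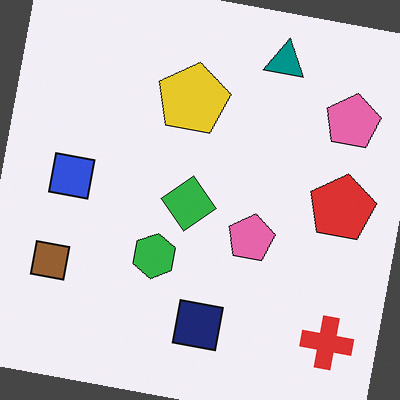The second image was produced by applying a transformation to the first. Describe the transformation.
Rotated clockwise by a small amount.

Every shape is tilted by the same angle and the image corners show triangular fill wedges — a whole-image rotation by a non-right angle.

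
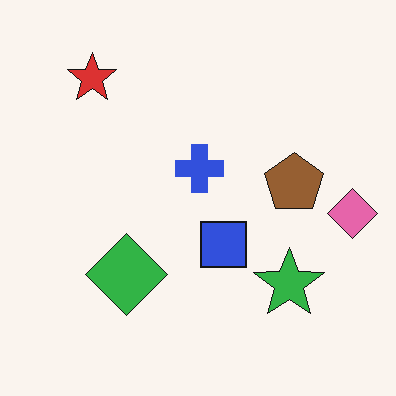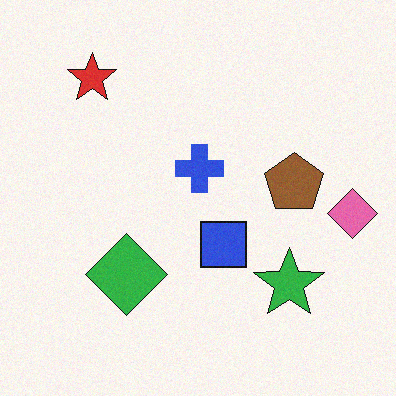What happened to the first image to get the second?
Degraded with a light layer of grain.

Random speckle covers the whole image, including the flat background.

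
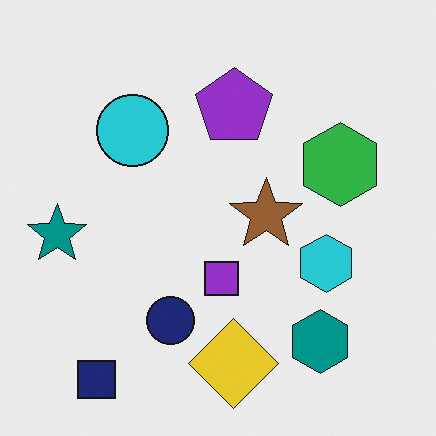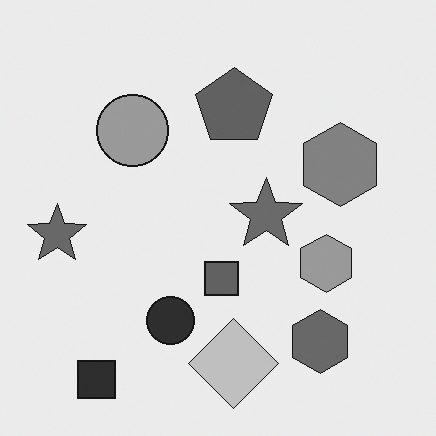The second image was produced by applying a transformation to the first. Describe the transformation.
This is the original image converted to grayscale.

All color is removed — every shape is now a shade of grey.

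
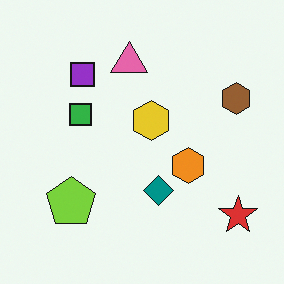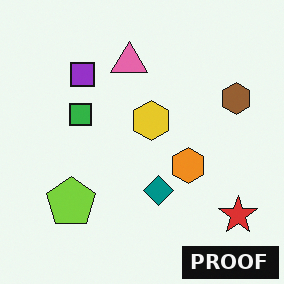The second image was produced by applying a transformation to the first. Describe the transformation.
The transformation is: watermarked with the text "PROOF" in the lower-right corner.

A dark label reading "PROOF" appears in the lower-right corner.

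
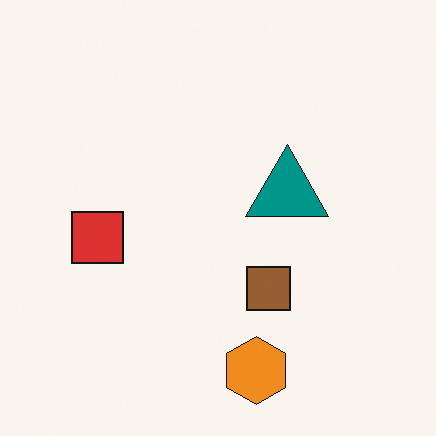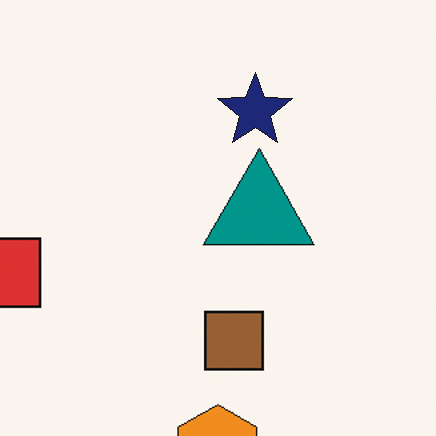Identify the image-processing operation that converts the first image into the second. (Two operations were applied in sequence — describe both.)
Cropped to a modestly smaller region and rescaled, then overlaid with an additional navy star.

The visible shapes are larger and the field of view is narrower; shapes near the original edges may be partly or wholly outside the frame — a crop-and-rescale. A navy star appears in the second image that is absent from the first.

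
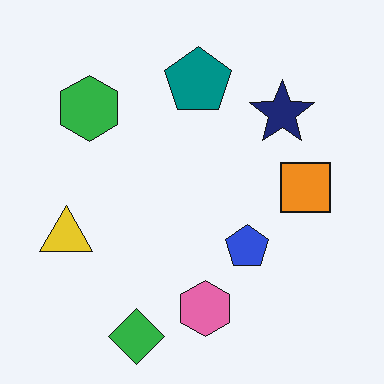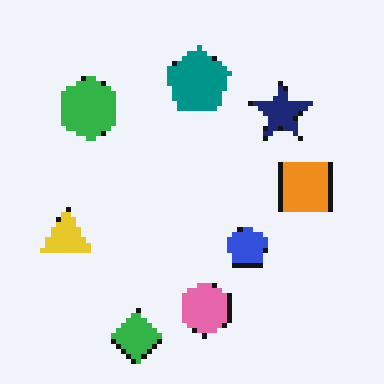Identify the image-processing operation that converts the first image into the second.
Mildly pixelated.

Shapes are reduced to large square blocks; fine edges and outlines are lost — a downscale-then-upscale (mosaic) effect.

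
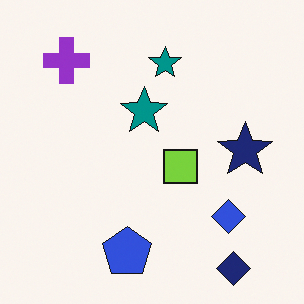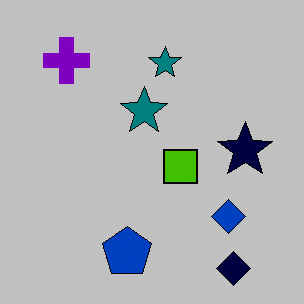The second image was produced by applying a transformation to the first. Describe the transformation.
The image was heavily posterized to just a handful of flat colors.

Each flat color has snapped to a coarser quantized level — most visibly, the near-white background has dropped to a flat grey.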